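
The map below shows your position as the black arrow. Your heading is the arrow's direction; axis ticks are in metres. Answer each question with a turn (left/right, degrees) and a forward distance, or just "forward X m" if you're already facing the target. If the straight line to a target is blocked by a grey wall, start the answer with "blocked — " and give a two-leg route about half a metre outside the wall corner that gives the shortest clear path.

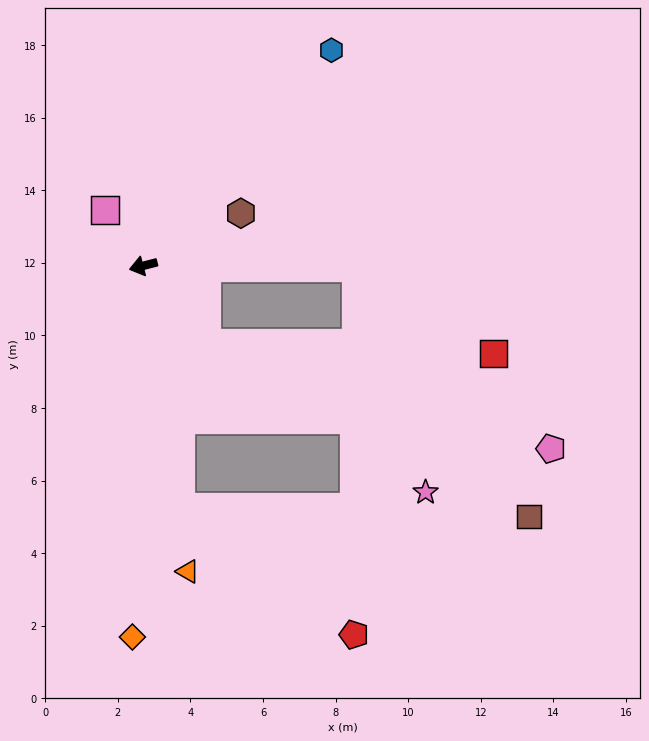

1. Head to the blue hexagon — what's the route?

turn right 146°, forward 7.9 m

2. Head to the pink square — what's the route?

turn right 70°, forward 1.9 m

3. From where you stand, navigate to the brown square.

blocked — turn left 165°, forward 5.9 m, then turn right 55°, forward 8.3 m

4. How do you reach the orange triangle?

turn left 84°, forward 8.5 m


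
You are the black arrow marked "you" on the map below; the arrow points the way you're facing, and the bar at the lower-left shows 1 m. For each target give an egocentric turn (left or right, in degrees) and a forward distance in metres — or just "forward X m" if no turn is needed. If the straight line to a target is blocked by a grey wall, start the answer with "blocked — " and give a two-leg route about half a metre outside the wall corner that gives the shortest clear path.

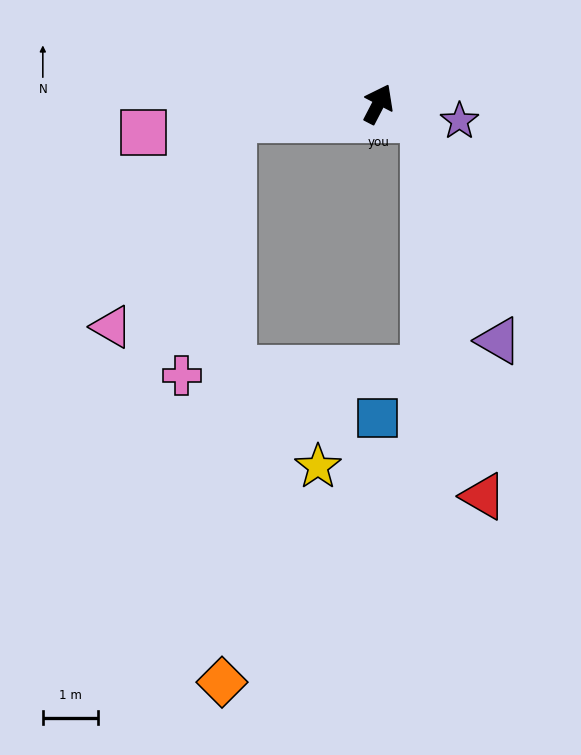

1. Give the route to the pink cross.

blocked — turn left 123°, forward 2.6 m, then turn left 73°, forward 4.7 m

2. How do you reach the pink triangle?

blocked — turn left 123°, forward 2.6 m, then turn left 54°, forward 4.3 m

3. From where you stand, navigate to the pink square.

turn left 124°, forward 4.3 m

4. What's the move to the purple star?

turn right 74°, forward 1.5 m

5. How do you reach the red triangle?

blocked — turn right 81°, forward 0.9 m, then turn right 63°, forward 6.9 m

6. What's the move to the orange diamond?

blocked — turn left 123°, forward 2.6 m, then turn left 83°, forward 10.1 m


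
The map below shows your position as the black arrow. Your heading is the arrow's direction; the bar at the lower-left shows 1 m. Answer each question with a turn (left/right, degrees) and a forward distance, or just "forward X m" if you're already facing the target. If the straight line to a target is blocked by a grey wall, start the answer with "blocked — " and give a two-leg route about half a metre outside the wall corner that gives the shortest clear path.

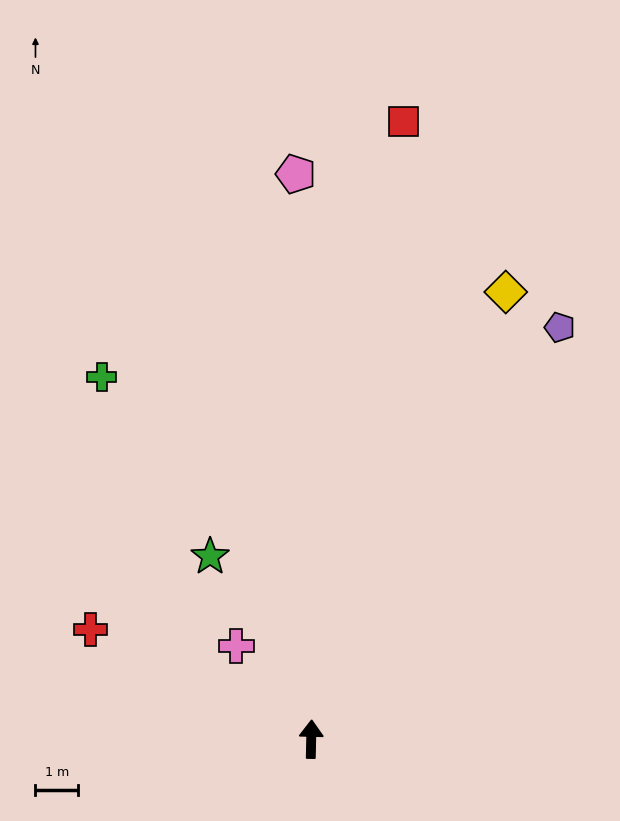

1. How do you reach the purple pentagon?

turn right 30°, forward 11.4 m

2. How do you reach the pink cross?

turn left 40°, forward 2.8 m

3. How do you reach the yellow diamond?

turn right 22°, forward 11.5 m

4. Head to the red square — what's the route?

turn right 7°, forward 14.7 m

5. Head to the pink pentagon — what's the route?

turn left 3°, forward 13.4 m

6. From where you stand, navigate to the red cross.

turn left 65°, forward 5.8 m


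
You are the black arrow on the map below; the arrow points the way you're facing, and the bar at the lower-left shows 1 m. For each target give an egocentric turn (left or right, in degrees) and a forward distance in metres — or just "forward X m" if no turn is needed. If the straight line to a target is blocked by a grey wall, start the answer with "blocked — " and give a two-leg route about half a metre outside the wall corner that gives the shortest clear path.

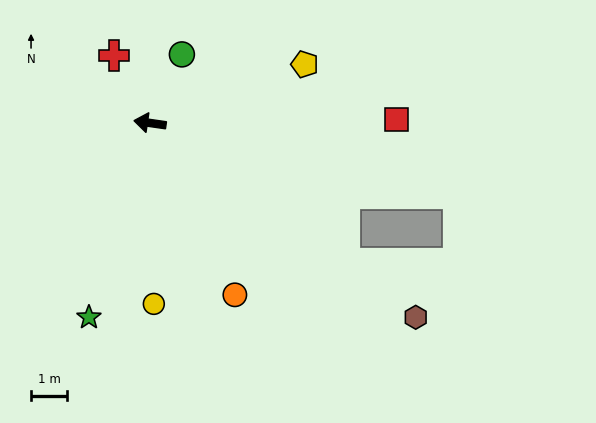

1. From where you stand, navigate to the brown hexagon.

turn left 152°, forward 9.2 m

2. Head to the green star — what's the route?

turn left 81°, forward 5.7 m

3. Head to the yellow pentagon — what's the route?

turn right 151°, forward 4.6 m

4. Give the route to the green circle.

turn right 107°, forward 2.1 m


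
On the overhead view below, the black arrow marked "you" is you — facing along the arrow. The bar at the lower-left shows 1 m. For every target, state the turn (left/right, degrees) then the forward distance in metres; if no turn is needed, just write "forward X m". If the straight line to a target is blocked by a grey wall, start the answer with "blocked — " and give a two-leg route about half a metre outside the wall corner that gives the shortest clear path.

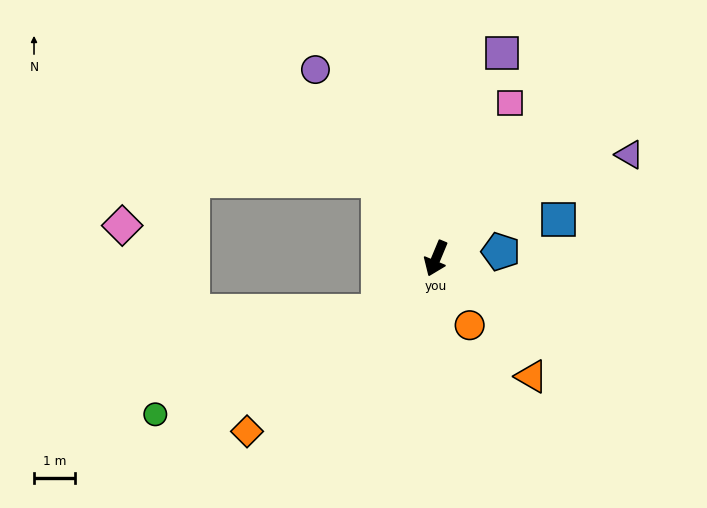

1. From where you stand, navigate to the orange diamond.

turn right 25°, forward 6.3 m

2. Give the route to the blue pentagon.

turn left 119°, forward 1.6 m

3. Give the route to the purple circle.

turn right 125°, forward 5.5 m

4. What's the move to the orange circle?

turn left 49°, forward 1.8 m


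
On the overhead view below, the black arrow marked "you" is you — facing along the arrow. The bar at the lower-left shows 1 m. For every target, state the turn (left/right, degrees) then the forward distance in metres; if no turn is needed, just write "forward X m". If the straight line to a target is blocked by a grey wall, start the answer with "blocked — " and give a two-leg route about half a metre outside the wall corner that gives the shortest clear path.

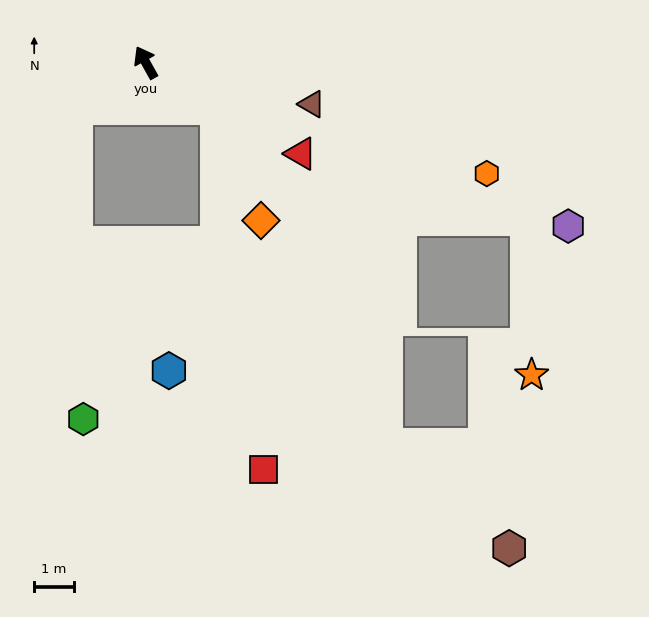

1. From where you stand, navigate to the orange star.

blocked — turn right 141°, forward 10.4 m, then turn right 66°, forward 4.0 m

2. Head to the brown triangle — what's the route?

turn right 133°, forward 4.3 m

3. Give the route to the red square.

blocked — turn right 152°, forward 2.1 m, then turn right 50°, forward 9.2 m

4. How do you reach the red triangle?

turn right 150°, forward 4.6 m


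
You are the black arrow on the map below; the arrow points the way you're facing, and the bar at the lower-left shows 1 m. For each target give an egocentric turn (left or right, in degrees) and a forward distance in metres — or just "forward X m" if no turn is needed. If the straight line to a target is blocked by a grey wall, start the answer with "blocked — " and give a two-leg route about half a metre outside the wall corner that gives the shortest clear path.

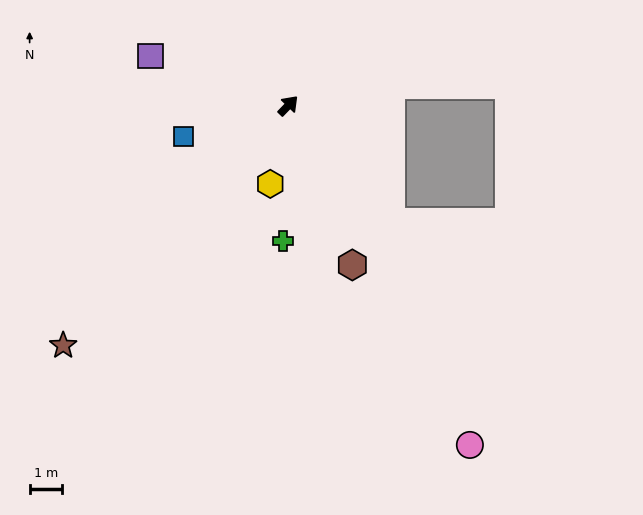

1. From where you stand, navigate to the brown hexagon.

turn right 114°, forward 5.3 m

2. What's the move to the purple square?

turn left 114°, forward 4.5 m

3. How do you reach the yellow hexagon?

turn right 149°, forward 2.5 m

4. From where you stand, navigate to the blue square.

turn left 150°, forward 3.4 m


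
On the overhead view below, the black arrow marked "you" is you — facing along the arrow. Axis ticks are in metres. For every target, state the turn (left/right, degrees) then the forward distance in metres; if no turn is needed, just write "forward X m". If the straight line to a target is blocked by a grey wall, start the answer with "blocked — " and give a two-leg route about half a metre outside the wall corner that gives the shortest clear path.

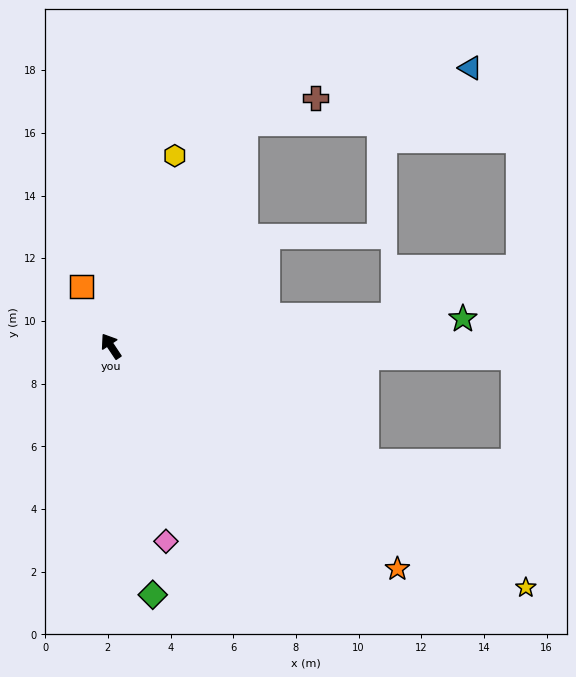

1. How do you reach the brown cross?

blocked — turn right 65°, forward 8.3 m, then turn right 39°, forward 2.4 m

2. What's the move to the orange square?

turn right 8°, forward 2.1 m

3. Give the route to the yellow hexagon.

turn right 52°, forward 6.4 m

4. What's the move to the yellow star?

turn right 154°, forward 15.3 m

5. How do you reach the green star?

turn right 119°, forward 11.3 m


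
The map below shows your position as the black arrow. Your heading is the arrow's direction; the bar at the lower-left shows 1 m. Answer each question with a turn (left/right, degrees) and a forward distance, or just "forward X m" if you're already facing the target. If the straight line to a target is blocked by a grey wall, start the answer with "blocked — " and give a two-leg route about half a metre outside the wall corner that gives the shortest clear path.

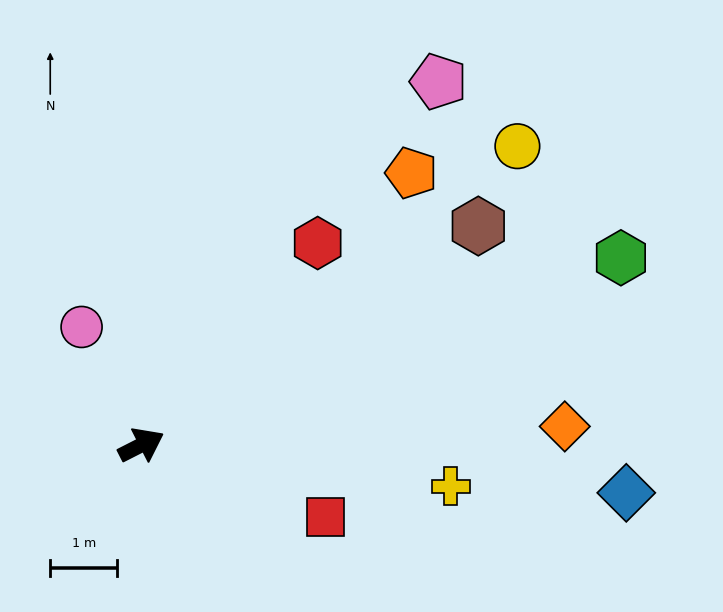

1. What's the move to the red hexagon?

turn left 22°, forward 4.0 m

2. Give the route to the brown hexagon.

turn left 6°, forward 6.0 m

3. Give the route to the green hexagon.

turn right 6°, forward 7.7 m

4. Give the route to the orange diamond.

turn right 24°, forward 6.3 m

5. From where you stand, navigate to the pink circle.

turn left 90°, forward 2.0 m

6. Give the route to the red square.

turn right 48°, forward 3.0 m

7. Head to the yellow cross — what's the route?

turn right 35°, forward 4.7 m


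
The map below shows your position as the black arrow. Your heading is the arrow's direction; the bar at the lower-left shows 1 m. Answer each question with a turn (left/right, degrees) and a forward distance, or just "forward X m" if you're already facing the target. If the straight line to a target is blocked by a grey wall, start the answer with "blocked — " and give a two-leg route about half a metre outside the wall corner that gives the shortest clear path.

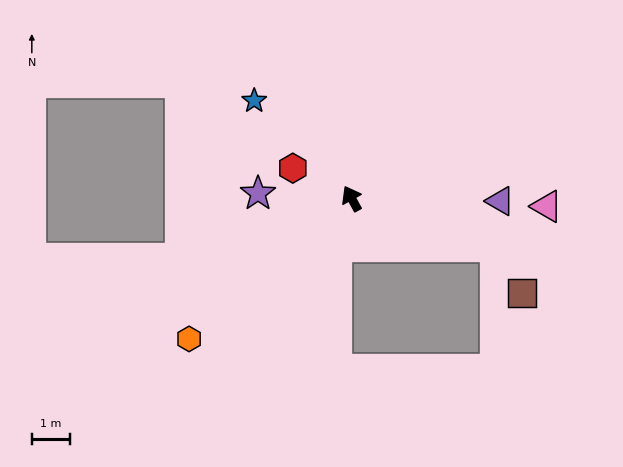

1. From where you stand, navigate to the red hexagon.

turn left 34°, forward 1.7 m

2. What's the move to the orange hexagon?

turn left 102°, forward 5.6 m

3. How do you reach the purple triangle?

turn right 120°, forward 3.9 m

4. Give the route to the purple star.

turn left 58°, forward 2.5 m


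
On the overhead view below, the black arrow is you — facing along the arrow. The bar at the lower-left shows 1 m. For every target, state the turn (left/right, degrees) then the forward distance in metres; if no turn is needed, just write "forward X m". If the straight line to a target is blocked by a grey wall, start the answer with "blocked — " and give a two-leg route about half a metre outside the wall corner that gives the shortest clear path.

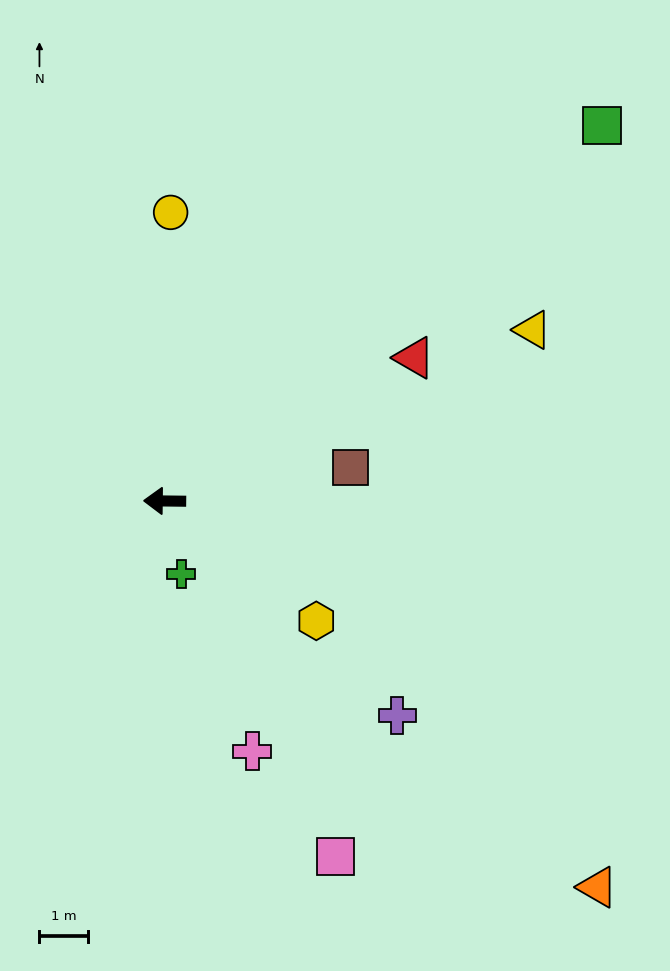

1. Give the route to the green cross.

turn left 104°, forward 1.6 m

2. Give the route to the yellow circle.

turn right 90°, forward 6.0 m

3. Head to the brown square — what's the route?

turn right 169°, forward 3.9 m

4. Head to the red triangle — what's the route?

turn right 149°, forward 6.0 m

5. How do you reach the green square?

turn right 139°, forward 12.0 m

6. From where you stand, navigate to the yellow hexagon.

turn left 142°, forward 4.0 m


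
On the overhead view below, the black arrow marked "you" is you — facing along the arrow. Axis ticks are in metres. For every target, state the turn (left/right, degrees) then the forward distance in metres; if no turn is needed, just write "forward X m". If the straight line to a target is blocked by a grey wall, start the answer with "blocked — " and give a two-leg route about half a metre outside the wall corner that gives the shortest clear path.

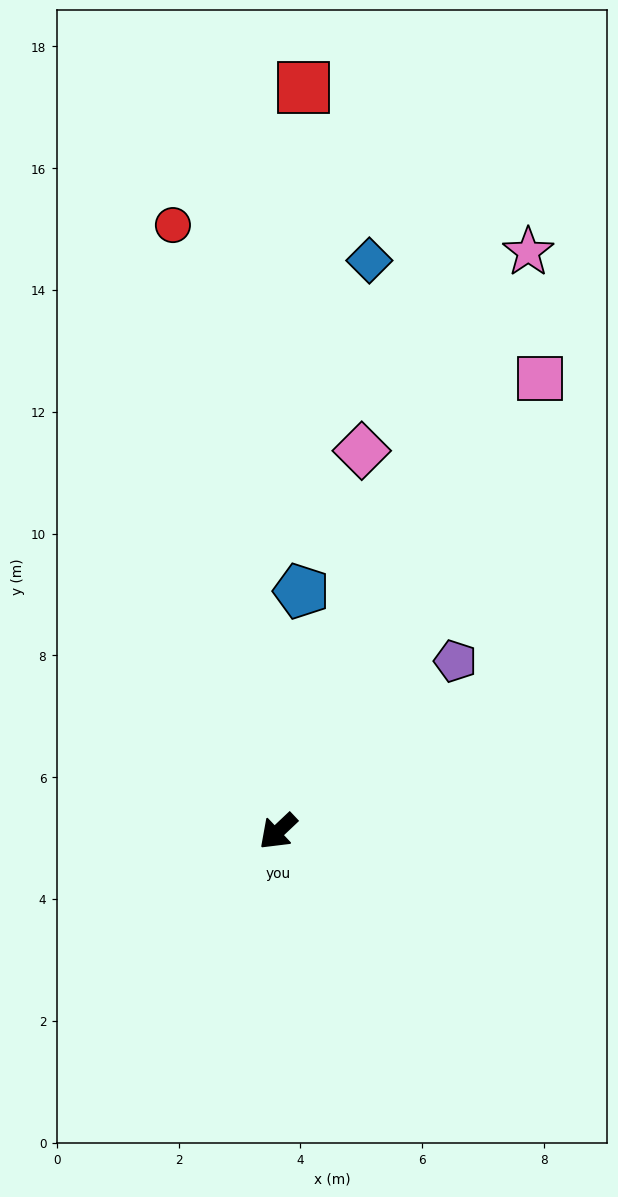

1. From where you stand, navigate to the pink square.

turn right 163°, forward 8.6 m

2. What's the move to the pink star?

turn right 157°, forward 10.4 m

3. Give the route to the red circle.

turn right 124°, forward 10.1 m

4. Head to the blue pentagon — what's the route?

turn right 139°, forward 4.0 m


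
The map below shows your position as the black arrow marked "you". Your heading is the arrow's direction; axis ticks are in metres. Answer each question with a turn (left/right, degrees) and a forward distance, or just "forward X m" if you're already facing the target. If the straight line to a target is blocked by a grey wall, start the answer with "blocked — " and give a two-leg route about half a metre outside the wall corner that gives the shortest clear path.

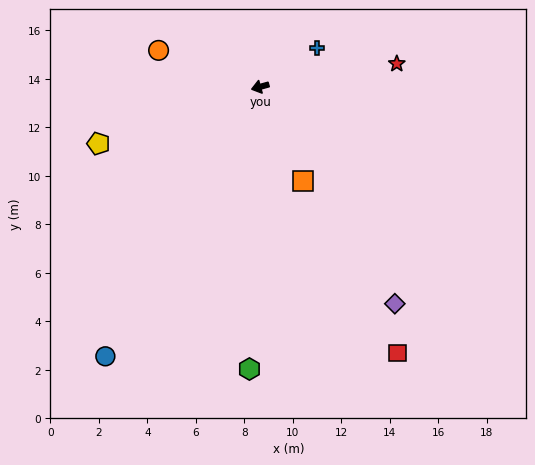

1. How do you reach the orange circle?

turn right 35°, forward 4.5 m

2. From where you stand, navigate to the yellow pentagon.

turn left 4°, forward 7.1 m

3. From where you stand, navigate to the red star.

turn left 174°, forward 5.7 m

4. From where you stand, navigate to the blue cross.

turn right 161°, forward 2.8 m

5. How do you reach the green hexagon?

turn left 72°, forward 11.6 m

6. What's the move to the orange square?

turn left 99°, forward 4.2 m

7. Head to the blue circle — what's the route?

turn left 45°, forward 12.8 m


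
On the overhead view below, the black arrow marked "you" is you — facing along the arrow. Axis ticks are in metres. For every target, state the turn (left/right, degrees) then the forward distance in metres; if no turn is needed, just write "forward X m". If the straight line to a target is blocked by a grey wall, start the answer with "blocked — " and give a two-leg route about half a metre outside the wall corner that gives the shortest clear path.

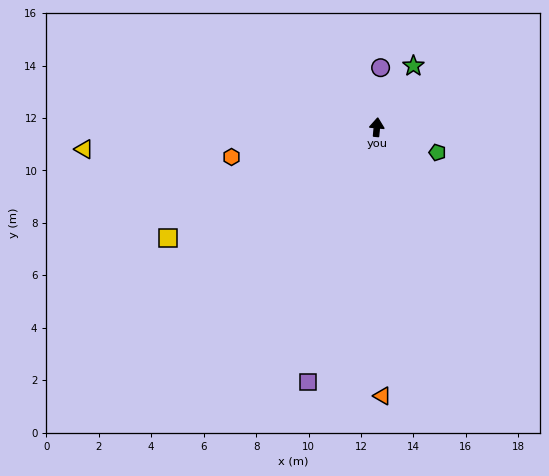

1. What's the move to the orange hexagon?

turn left 107°, forward 5.7 m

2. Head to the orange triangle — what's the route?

turn right 174°, forward 10.2 m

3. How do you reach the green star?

turn right 26°, forward 2.7 m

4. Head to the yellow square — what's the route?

turn left 123°, forward 9.0 m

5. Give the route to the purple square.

turn left 170°, forward 10.1 m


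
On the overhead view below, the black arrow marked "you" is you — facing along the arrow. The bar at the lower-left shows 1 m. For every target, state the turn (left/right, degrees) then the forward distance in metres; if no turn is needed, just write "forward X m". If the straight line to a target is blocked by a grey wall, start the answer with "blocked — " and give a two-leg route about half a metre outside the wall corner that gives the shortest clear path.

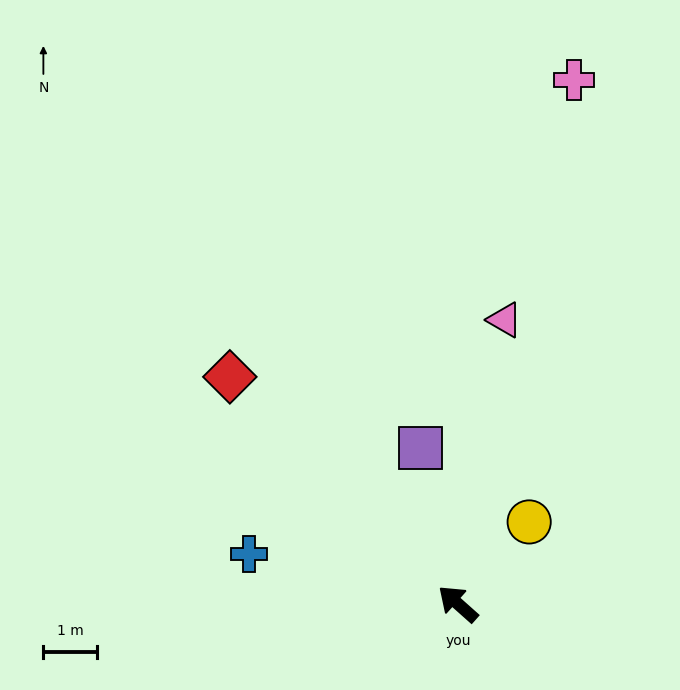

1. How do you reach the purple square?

turn right 35°, forward 3.0 m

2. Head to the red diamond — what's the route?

turn right 3°, forward 6.0 m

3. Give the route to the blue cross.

turn left 28°, forward 4.0 m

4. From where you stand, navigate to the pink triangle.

turn right 58°, forward 5.3 m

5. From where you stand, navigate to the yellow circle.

turn right 89°, forward 2.0 m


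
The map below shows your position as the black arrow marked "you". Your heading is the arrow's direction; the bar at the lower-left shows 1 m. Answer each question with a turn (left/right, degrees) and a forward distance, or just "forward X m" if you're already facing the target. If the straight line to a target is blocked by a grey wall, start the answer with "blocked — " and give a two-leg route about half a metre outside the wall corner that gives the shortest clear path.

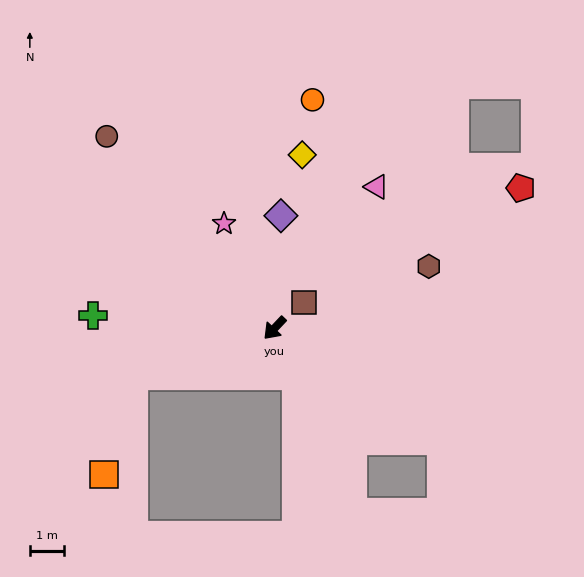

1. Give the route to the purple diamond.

turn right 140°, forward 3.3 m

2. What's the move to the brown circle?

turn right 95°, forward 7.4 m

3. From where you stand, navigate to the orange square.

blocked — turn right 28°, forward 4.3 m, then turn left 55°, forward 3.0 m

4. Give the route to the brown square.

turn left 174°, forward 1.1 m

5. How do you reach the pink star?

turn right 111°, forward 3.4 m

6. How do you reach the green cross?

turn right 51°, forward 5.3 m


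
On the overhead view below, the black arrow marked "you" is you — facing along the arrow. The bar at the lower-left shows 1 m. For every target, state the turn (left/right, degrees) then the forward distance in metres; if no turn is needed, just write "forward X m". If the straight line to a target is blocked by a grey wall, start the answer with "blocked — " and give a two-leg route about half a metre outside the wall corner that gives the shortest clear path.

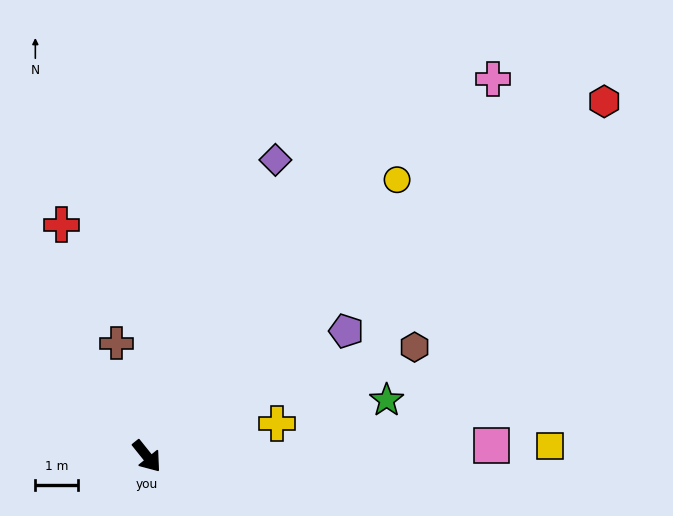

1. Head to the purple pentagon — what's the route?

turn left 83°, forward 5.5 m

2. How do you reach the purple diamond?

turn left 118°, forward 7.6 m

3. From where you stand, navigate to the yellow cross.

turn left 65°, forward 3.1 m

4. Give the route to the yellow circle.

turn left 99°, forward 8.7 m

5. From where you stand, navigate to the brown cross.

turn left 156°, forward 2.7 m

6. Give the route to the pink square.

turn left 53°, forward 8.1 m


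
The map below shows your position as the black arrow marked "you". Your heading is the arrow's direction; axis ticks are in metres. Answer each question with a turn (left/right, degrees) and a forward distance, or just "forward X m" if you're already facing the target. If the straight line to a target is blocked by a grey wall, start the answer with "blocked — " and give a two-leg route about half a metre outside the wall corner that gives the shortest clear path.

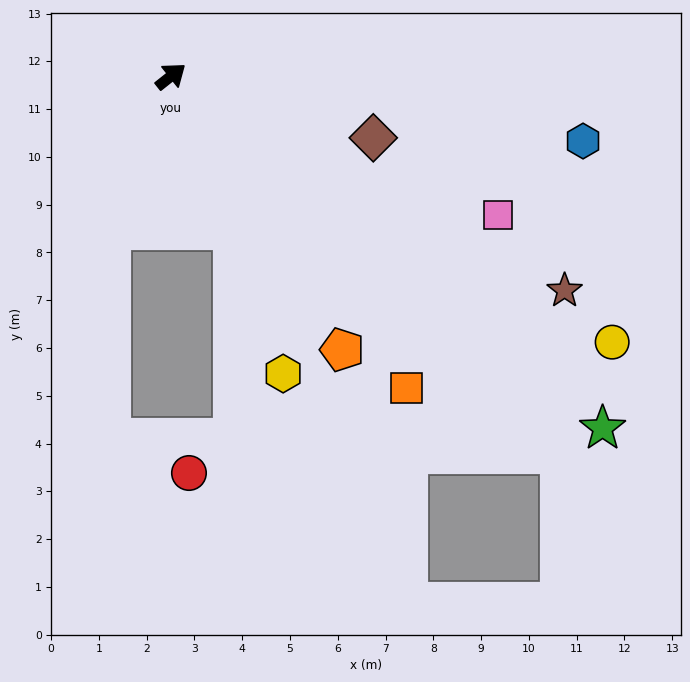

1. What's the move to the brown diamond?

turn right 55°, forward 4.4 m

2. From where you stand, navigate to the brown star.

turn right 67°, forward 9.4 m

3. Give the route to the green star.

turn right 78°, forward 11.7 m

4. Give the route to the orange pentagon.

turn right 96°, forward 6.8 m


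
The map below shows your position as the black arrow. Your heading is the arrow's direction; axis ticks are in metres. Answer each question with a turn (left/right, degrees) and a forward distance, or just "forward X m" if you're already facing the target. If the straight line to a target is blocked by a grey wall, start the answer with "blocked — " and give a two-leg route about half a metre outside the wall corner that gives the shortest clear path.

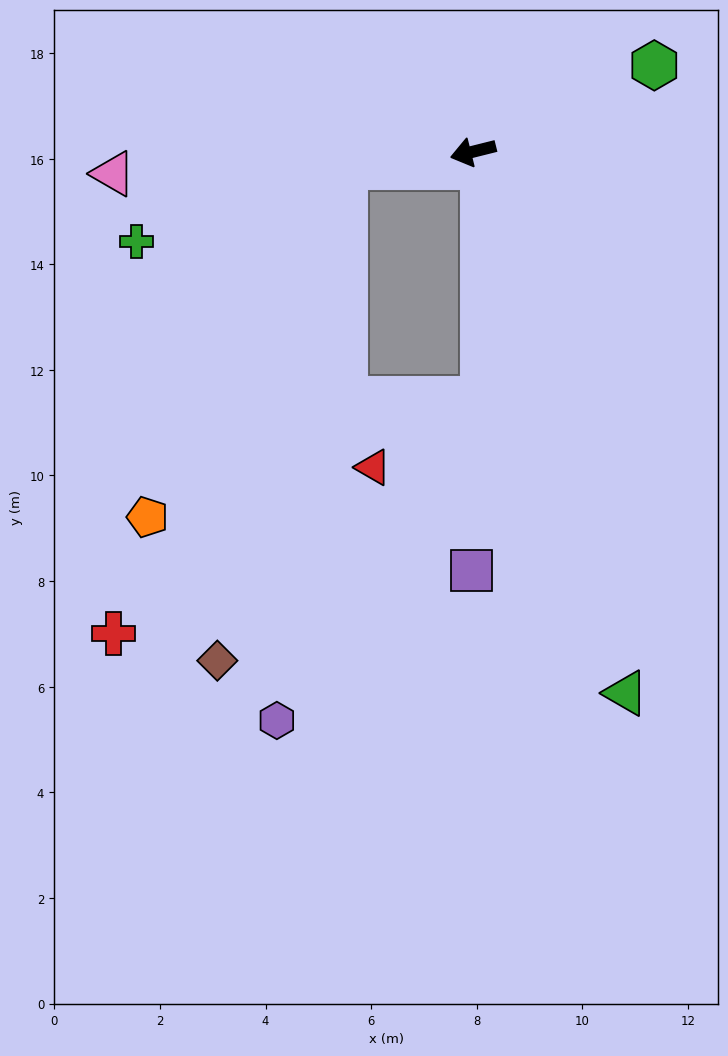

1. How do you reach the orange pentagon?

blocked — turn right 7°, forward 2.4 m, then turn left 53°, forward 7.6 m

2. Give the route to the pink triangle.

turn right 11°, forward 6.8 m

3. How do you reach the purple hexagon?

blocked — turn right 7°, forward 2.4 m, then turn left 76°, forward 10.6 m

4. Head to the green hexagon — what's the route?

turn right 169°, forward 3.8 m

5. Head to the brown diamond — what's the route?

blocked — turn right 7°, forward 2.4 m, then turn left 68°, forward 9.7 m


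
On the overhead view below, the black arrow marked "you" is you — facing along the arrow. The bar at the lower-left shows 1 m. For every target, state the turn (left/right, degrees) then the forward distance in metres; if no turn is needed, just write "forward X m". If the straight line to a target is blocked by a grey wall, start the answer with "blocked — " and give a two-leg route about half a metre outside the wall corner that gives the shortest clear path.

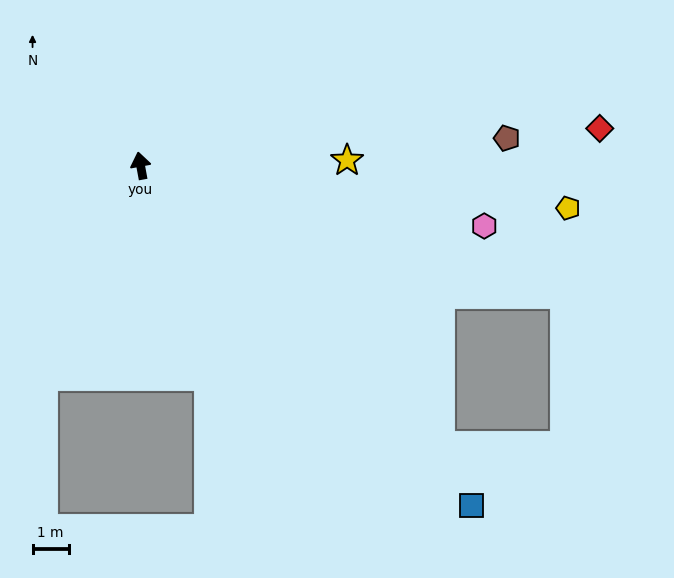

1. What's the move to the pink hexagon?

turn right 110°, forward 9.7 m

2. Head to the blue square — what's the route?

turn right 146°, forward 13.1 m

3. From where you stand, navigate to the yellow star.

turn right 99°, forward 5.7 m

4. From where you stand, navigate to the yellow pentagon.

turn right 106°, forward 11.9 m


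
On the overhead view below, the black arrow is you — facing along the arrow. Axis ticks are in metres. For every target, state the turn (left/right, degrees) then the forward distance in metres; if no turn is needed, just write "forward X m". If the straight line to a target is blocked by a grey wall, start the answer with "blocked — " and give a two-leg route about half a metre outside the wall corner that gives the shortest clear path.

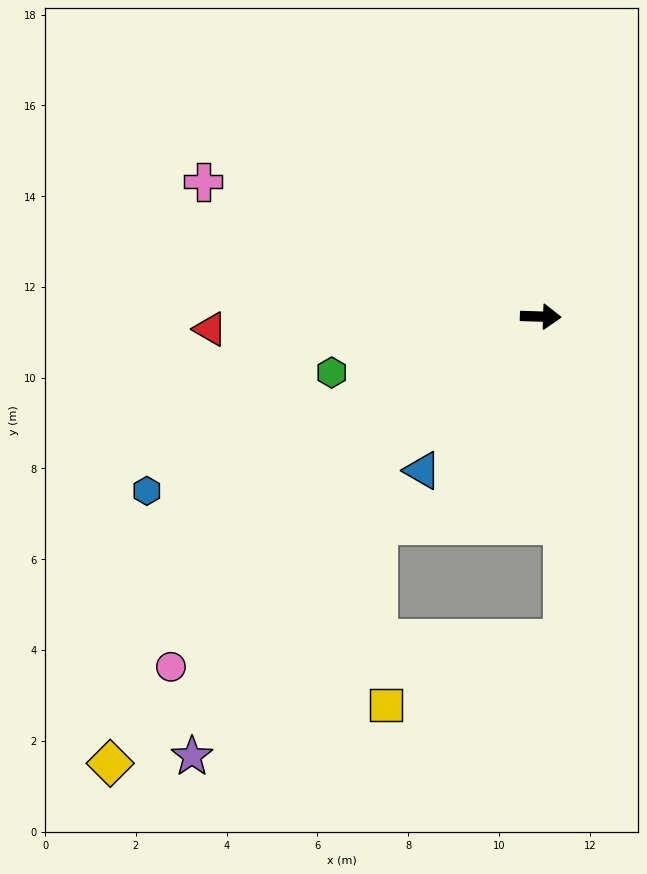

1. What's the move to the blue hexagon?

turn right 154°, forward 9.5 m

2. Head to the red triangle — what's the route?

turn right 176°, forward 7.3 m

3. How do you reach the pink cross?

turn left 160°, forward 8.0 m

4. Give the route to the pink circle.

turn right 135°, forward 11.2 m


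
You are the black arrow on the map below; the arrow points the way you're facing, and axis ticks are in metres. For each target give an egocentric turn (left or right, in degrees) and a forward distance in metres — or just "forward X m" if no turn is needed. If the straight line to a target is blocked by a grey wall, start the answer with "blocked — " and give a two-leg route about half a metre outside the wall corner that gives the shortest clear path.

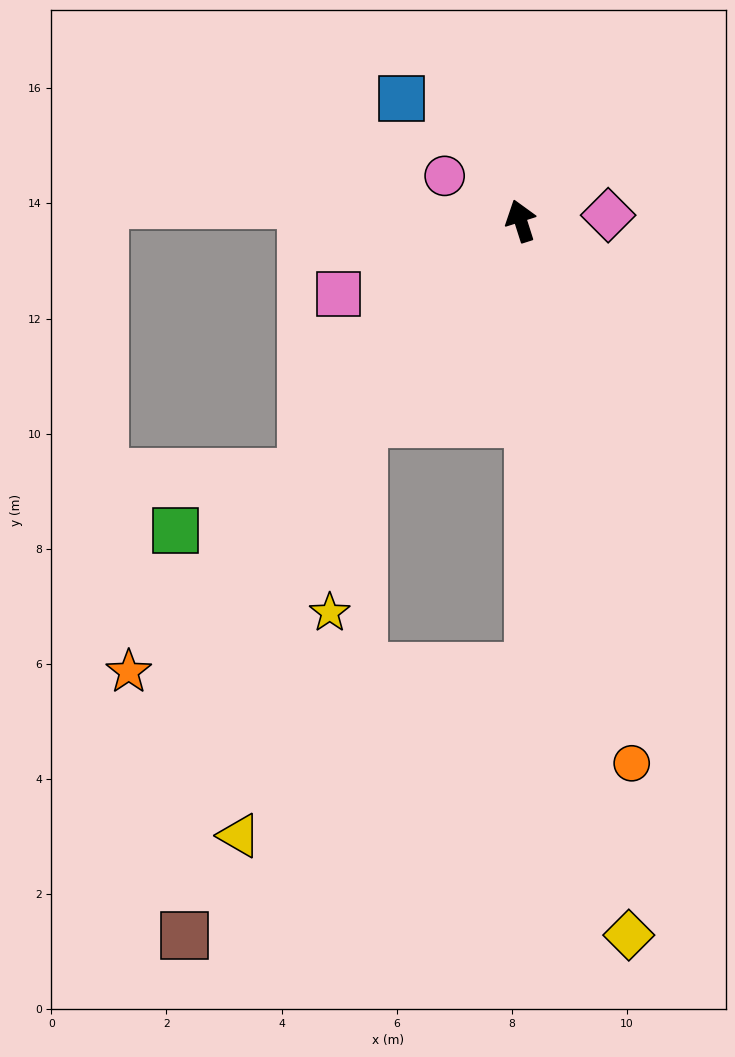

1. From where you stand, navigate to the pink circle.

turn left 42°, forward 1.5 m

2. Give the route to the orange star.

turn left 121°, forward 10.4 m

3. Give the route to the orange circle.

turn left 174°, forward 9.6 m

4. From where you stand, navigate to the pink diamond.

turn right 104°, forward 1.5 m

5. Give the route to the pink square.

turn left 94°, forward 3.4 m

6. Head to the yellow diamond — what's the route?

turn left 171°, forward 12.5 m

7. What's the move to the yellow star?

blocked — turn left 125°, forward 4.5 m, then turn left 27°, forward 3.3 m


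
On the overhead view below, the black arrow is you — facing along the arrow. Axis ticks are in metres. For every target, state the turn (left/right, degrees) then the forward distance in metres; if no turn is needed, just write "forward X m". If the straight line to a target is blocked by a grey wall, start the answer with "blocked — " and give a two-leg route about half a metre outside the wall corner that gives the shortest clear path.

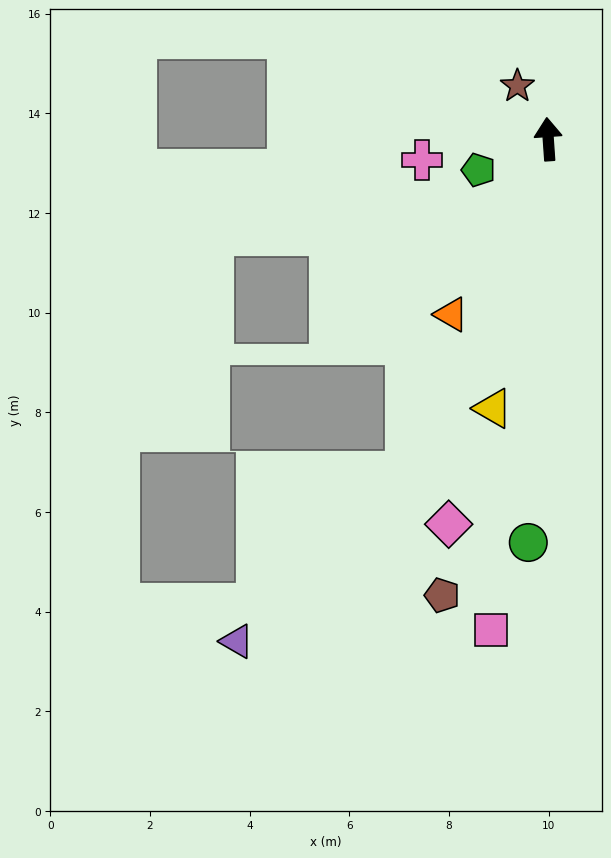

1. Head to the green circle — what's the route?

turn left 173°, forward 8.1 m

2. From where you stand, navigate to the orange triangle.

turn left 147°, forward 4.0 m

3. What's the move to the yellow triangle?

turn left 164°, forward 5.5 m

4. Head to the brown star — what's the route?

turn left 26°, forward 1.2 m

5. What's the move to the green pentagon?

turn left 110°, forward 1.5 m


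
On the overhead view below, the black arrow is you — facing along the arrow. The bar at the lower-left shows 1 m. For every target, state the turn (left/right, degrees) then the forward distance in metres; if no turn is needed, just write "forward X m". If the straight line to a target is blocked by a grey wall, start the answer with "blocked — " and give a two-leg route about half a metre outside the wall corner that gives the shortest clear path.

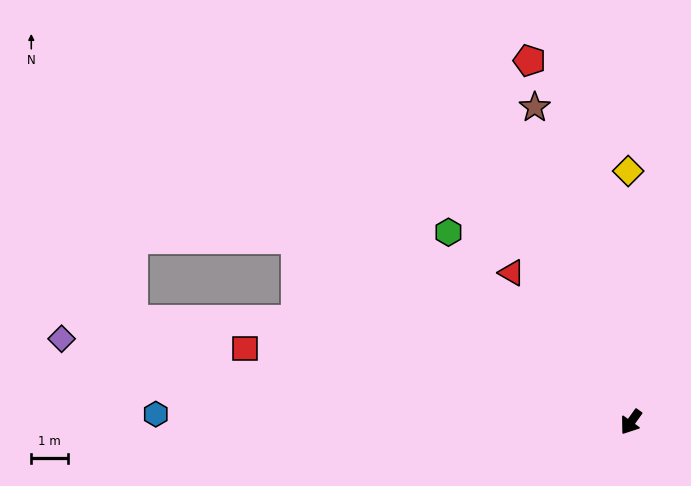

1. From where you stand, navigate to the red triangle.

turn right 106°, forward 5.2 m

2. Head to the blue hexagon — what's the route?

turn right 55°, forward 13.0 m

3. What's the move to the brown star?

turn right 127°, forward 9.0 m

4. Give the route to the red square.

turn right 65°, forward 10.8 m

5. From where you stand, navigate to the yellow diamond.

turn right 144°, forward 6.9 m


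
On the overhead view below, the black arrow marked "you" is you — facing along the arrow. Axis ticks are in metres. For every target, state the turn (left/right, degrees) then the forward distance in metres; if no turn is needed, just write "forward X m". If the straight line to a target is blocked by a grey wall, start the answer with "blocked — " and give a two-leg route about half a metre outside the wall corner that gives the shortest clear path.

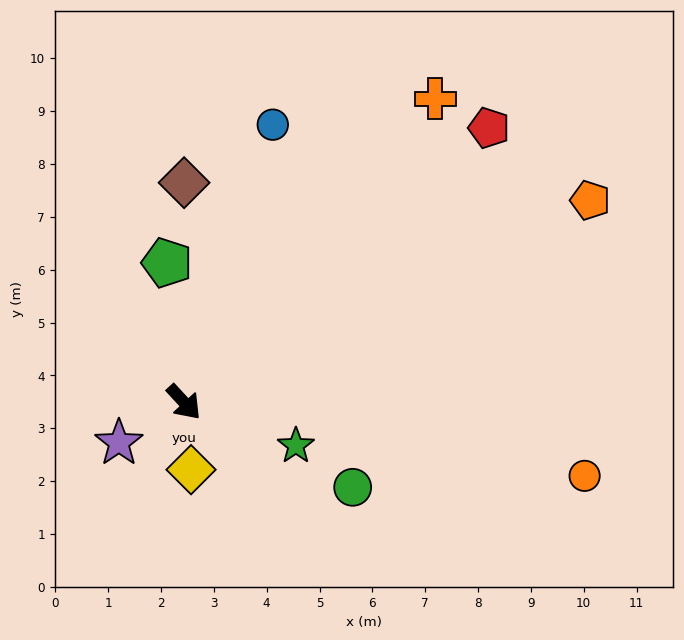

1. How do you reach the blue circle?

turn left 120°, forward 5.5 m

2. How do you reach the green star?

turn left 26°, forward 2.3 m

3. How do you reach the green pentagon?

turn left 144°, forward 2.7 m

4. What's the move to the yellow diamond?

turn right 37°, forward 1.3 m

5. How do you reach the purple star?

turn right 101°, forward 1.4 m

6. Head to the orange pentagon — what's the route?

turn left 74°, forward 8.6 m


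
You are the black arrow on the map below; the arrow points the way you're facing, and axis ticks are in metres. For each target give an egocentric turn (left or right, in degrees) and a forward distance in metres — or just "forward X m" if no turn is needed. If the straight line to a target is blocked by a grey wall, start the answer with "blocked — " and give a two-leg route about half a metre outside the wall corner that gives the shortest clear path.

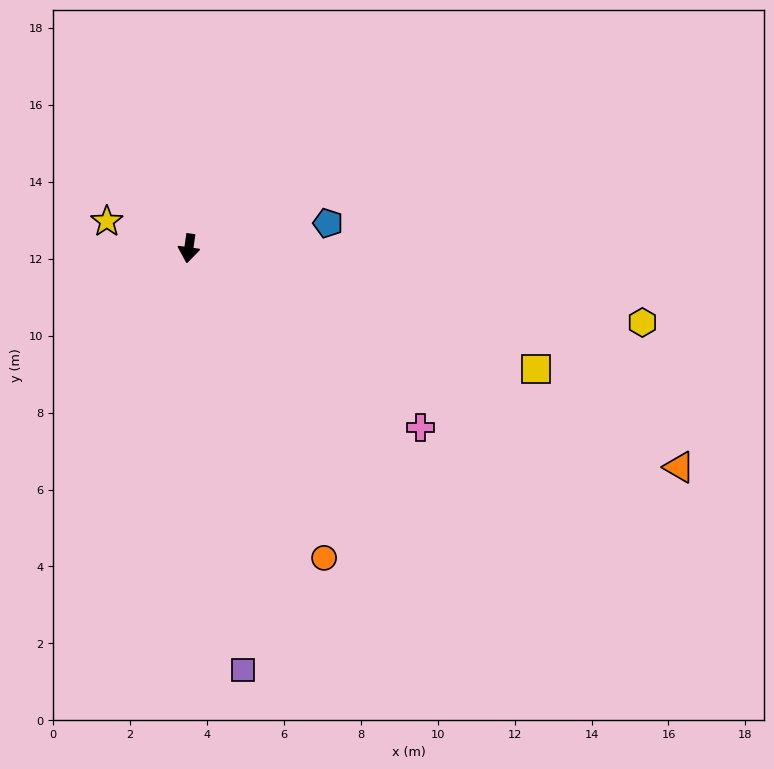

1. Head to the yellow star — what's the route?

turn right 100°, forward 2.2 m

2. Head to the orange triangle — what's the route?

turn left 74°, forward 14.0 m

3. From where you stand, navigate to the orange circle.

turn left 32°, forward 8.8 m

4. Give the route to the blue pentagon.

turn left 108°, forward 3.7 m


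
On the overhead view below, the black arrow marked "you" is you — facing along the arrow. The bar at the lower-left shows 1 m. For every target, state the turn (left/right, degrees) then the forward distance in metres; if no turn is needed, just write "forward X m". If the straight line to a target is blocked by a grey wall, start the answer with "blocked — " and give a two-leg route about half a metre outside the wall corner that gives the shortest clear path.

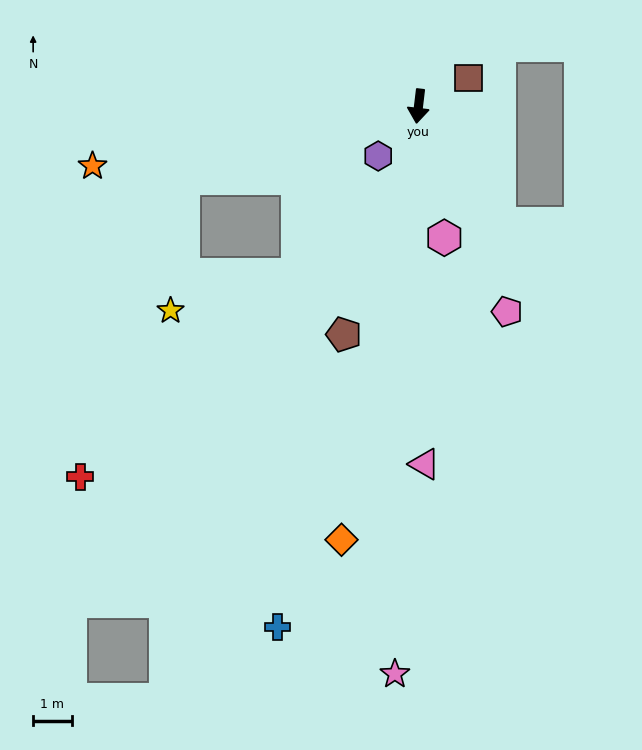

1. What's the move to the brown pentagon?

turn right 11°, forward 6.2 m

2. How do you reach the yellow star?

blocked — turn right 66°, forward 6.4 m, then turn left 67°, forward 3.4 m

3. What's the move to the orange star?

turn right 73°, forward 8.6 m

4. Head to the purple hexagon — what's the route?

turn right 32°, forward 1.7 m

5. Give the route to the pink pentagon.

turn left 30°, forward 5.8 m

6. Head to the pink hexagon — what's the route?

turn left 18°, forward 3.5 m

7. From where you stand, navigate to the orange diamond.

turn right 3°, forward 11.4 m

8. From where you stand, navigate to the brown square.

turn left 126°, forward 1.5 m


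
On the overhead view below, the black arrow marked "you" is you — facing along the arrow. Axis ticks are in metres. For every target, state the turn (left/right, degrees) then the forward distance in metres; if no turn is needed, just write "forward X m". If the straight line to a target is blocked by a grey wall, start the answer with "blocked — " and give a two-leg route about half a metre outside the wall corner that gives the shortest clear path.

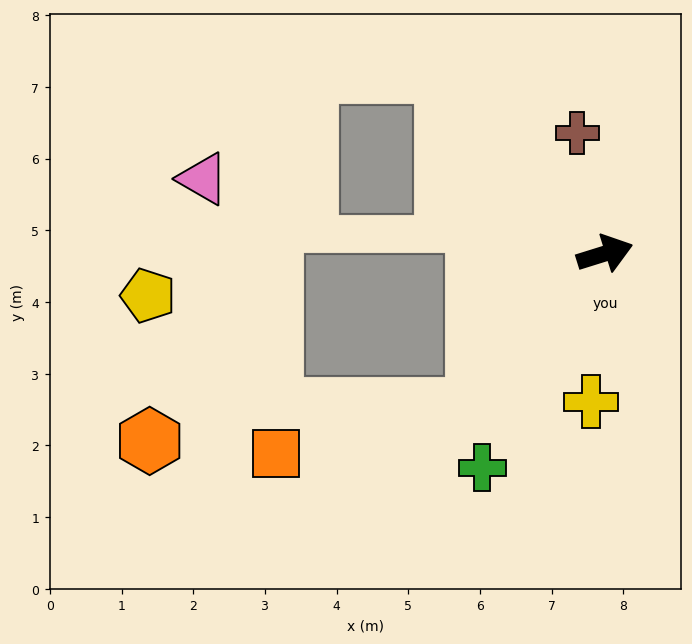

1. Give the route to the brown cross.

turn left 86°, forward 1.7 m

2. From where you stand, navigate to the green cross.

turn right 137°, forward 3.4 m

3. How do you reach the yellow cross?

turn right 113°, forward 2.1 m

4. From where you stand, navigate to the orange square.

blocked — turn right 147°, forward 2.8 m, then turn right 38°, forward 2.9 m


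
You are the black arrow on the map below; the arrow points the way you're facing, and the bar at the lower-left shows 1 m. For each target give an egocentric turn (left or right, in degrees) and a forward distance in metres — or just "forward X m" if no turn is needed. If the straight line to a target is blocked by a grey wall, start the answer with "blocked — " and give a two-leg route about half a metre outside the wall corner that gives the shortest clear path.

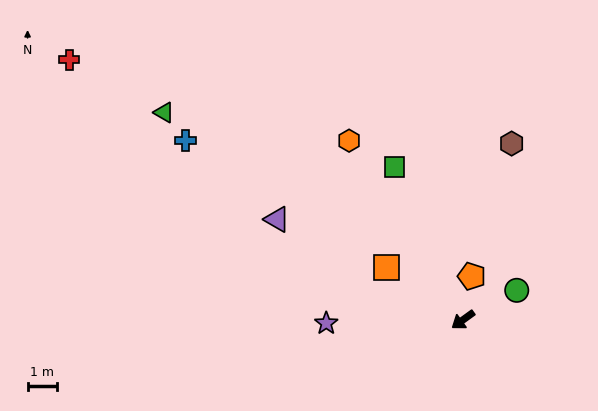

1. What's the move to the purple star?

turn right 34°, forward 4.7 m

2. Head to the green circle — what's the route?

turn left 173°, forward 2.1 m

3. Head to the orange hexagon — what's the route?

turn right 93°, forward 7.3 m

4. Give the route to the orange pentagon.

turn right 137°, forward 1.5 m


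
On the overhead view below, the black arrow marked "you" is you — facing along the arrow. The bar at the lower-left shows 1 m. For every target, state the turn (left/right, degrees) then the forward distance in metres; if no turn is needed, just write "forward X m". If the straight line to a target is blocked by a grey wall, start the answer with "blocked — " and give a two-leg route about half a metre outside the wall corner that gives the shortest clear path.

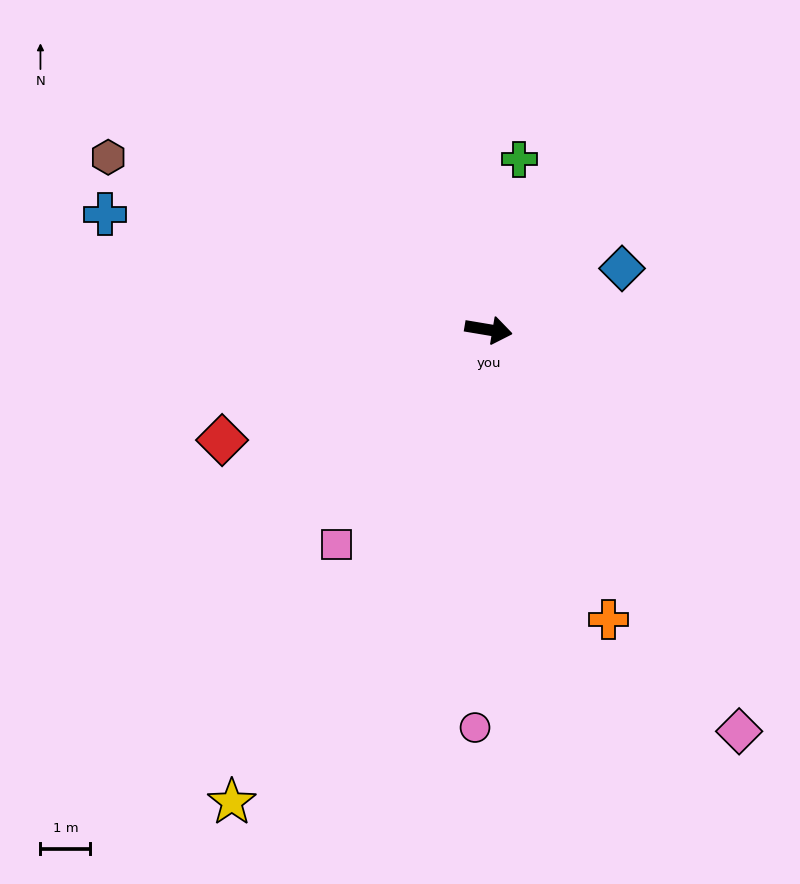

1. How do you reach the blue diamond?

turn left 34°, forward 3.0 m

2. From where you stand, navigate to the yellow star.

turn right 109°, forward 10.8 m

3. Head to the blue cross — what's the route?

turn left 173°, forward 8.1 m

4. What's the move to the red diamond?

turn right 148°, forward 5.8 m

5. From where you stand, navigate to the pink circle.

turn right 82°, forward 8.0 m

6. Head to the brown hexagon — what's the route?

turn left 165°, forward 8.4 m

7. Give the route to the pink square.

turn right 116°, forward 5.3 m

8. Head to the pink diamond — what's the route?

turn right 49°, forward 9.5 m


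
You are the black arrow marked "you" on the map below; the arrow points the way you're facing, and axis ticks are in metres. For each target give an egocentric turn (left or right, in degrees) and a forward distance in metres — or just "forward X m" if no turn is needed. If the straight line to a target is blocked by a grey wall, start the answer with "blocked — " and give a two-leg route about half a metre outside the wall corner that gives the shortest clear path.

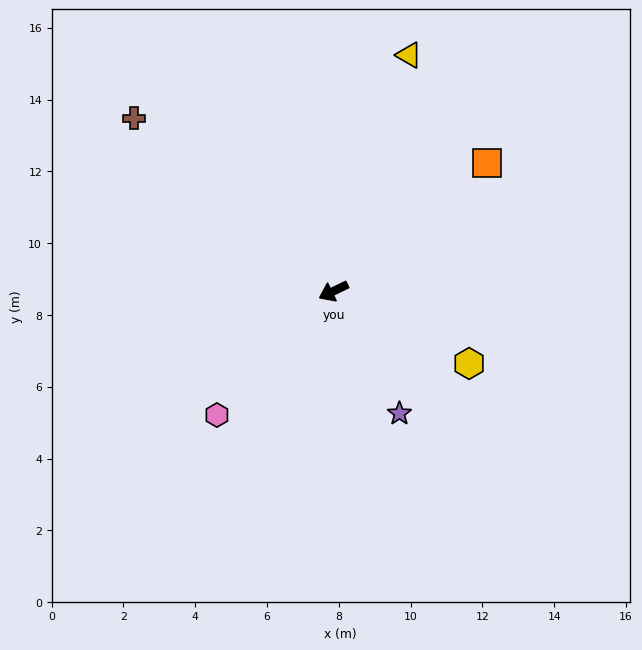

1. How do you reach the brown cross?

turn right 67°, forward 7.4 m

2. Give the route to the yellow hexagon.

turn left 126°, forward 4.3 m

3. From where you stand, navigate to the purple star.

turn left 93°, forward 3.9 m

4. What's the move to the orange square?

turn right 166°, forward 5.6 m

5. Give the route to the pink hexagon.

turn left 21°, forward 4.7 m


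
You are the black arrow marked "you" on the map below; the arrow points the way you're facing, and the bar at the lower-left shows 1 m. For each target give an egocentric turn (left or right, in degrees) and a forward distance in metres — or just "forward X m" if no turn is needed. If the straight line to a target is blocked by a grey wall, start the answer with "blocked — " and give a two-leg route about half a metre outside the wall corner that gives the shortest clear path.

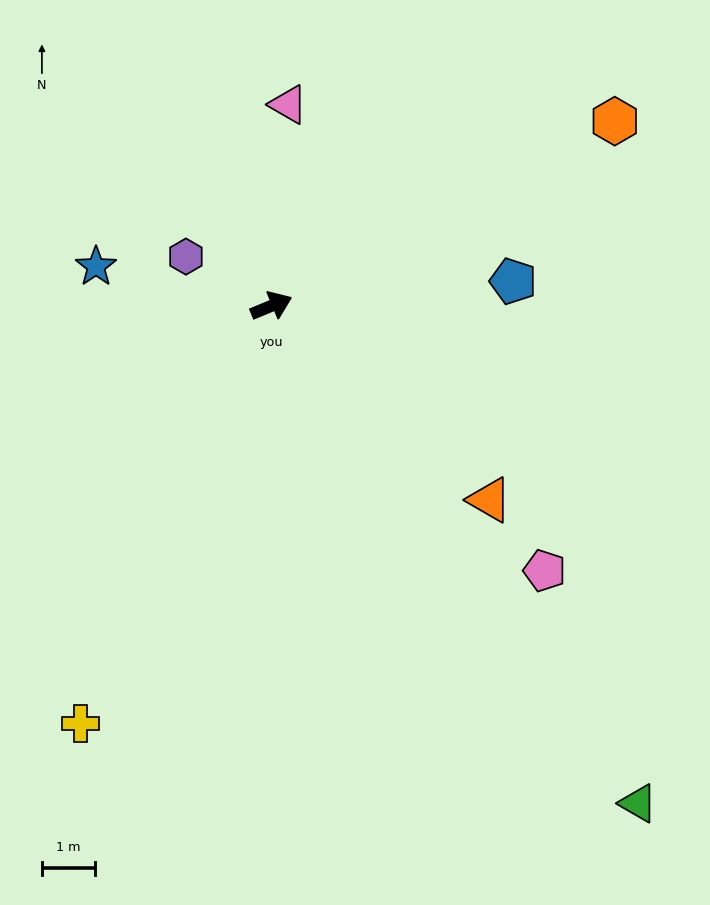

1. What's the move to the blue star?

turn left 145°, forward 3.4 m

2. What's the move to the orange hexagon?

turn left 6°, forward 7.4 m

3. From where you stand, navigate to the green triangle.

turn right 76°, forward 11.7 m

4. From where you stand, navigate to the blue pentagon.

turn right 17°, forward 4.6 m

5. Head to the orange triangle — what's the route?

turn right 64°, forward 5.5 m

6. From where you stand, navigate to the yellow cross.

turn right 137°, forward 8.7 m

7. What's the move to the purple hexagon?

turn left 128°, forward 1.9 m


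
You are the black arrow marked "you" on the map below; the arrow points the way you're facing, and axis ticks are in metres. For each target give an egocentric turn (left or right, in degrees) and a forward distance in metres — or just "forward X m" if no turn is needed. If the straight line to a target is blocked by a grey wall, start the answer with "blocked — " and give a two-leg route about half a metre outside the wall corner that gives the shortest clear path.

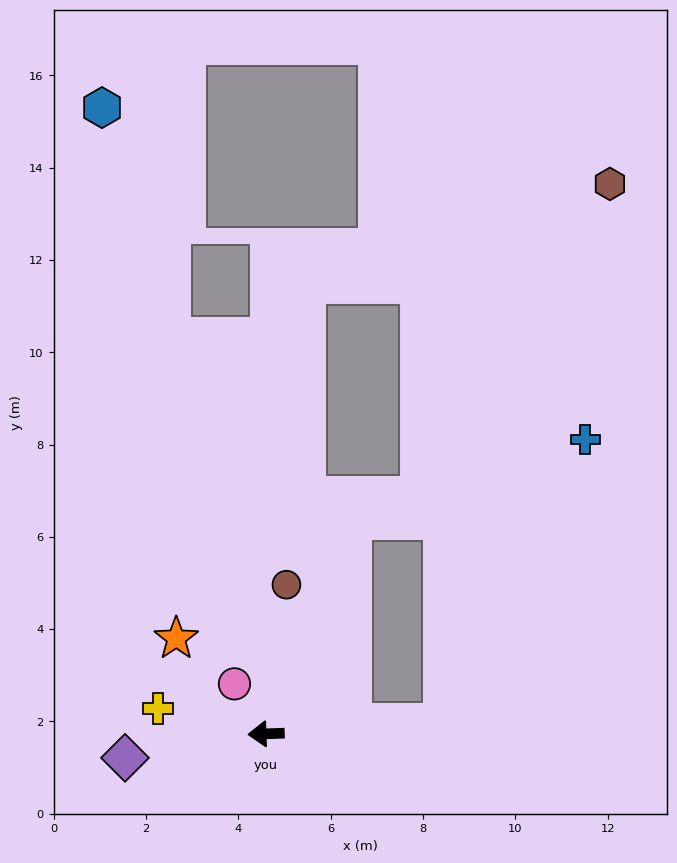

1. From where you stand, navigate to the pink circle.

turn right 60°, forward 1.3 m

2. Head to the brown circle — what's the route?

turn right 100°, forward 3.3 m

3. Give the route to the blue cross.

blocked — turn right 114°, forward 5.0 m, then turn right 49°, forward 5.3 m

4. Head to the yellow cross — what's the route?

turn right 15°, forward 2.4 m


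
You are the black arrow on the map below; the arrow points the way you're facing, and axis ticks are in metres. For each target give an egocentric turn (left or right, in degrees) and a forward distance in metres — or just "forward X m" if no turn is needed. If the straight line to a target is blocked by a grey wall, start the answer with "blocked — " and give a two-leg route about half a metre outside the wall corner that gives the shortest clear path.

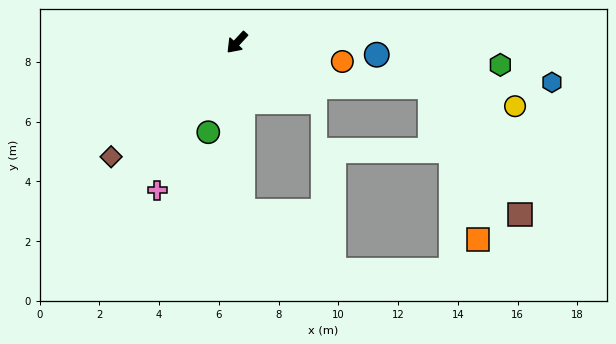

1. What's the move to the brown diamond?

turn right 5°, forward 5.7 m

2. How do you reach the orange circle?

turn left 123°, forward 3.6 m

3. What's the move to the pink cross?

turn left 14°, forward 5.6 m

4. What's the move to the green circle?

turn left 25°, forward 3.2 m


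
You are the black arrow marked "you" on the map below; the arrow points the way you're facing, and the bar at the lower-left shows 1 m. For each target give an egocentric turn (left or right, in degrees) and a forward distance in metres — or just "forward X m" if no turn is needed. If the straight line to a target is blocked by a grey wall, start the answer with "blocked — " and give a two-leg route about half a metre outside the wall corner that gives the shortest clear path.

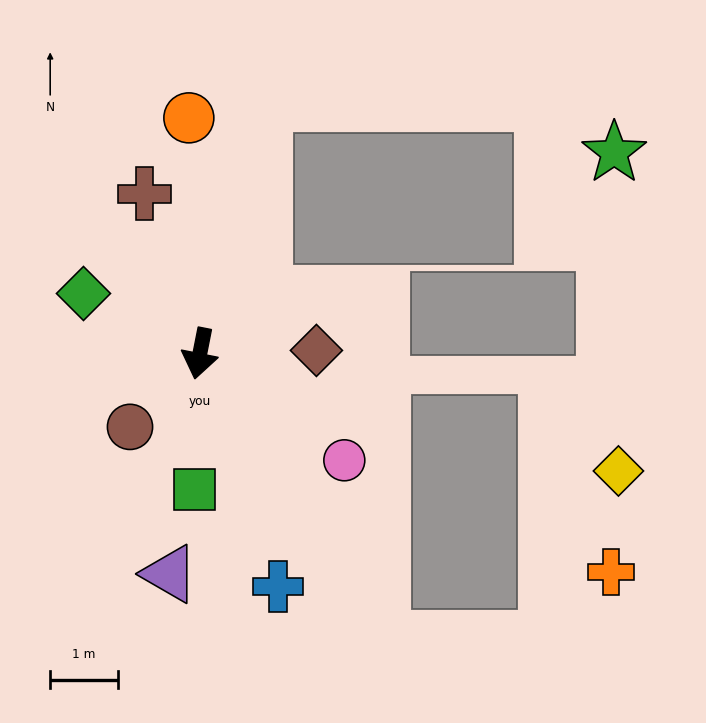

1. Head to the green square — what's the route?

turn left 9°, forward 2.0 m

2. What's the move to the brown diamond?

turn left 103°, forward 1.7 m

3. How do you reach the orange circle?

turn right 166°, forward 3.5 m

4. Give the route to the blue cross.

turn left 30°, forward 3.6 m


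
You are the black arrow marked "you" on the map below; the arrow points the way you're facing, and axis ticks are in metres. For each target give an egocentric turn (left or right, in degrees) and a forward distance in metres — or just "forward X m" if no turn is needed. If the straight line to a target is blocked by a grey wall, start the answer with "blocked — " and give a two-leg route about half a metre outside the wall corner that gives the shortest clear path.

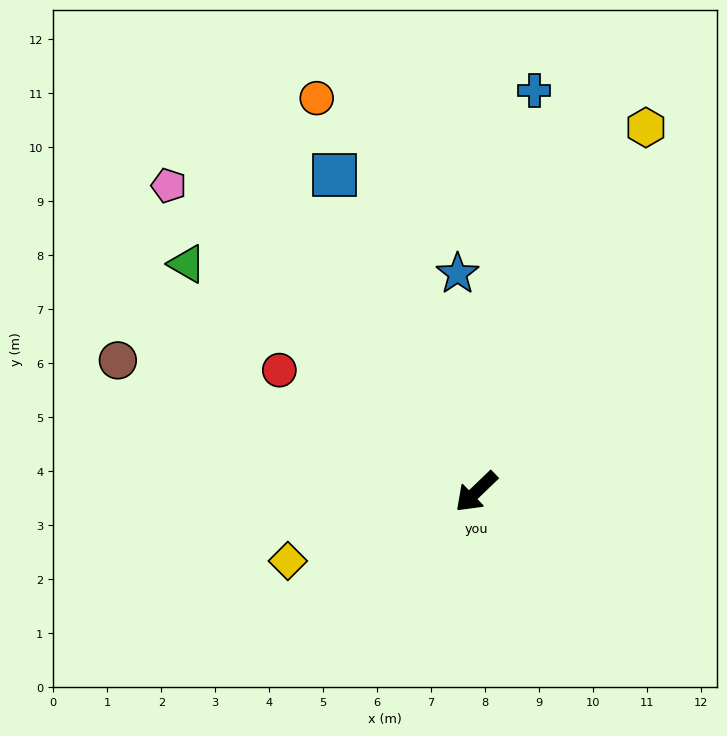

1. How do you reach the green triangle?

turn right 82°, forward 6.8 m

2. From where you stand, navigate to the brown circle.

turn right 64°, forward 7.1 m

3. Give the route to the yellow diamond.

turn right 24°, forward 3.7 m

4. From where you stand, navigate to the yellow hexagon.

turn right 159°, forward 7.4 m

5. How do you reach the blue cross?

turn right 142°, forward 7.5 m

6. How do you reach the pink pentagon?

turn right 89°, forward 8.0 m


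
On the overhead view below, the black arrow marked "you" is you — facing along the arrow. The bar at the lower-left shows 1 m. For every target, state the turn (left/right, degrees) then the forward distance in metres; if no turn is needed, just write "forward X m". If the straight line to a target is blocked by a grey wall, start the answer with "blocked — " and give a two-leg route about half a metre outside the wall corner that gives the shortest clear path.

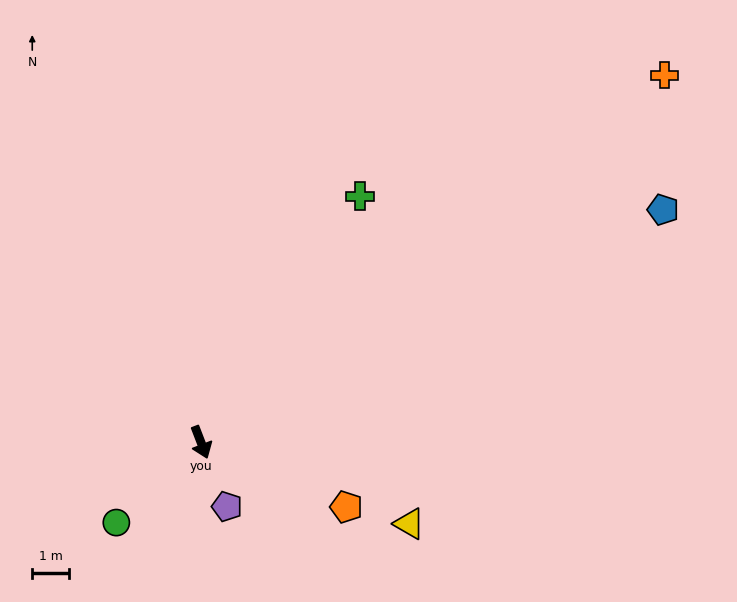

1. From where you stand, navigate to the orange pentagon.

turn left 45°, forward 4.3 m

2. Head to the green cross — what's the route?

turn left 126°, forward 7.9 m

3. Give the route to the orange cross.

turn left 107°, forward 15.9 m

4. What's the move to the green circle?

turn right 68°, forward 3.1 m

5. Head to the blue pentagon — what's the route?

turn left 96°, forward 13.9 m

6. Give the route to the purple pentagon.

forward 1.9 m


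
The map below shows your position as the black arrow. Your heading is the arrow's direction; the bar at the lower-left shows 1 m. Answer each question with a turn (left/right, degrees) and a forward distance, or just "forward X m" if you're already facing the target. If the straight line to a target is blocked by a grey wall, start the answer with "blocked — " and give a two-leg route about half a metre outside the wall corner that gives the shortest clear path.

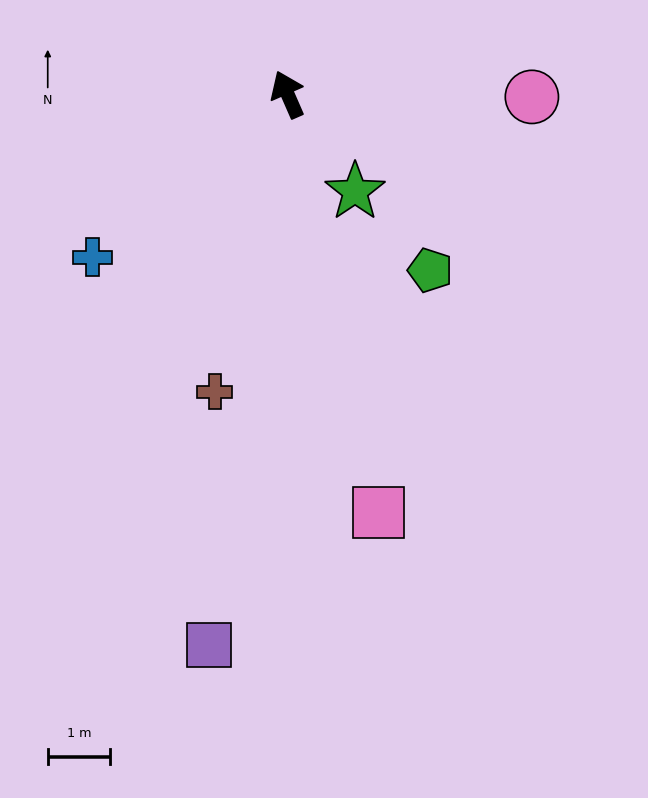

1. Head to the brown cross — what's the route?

turn left 143°, forward 4.9 m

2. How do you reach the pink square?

turn left 169°, forward 6.8 m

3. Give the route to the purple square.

turn left 148°, forward 8.9 m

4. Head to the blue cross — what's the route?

turn left 106°, forward 4.1 m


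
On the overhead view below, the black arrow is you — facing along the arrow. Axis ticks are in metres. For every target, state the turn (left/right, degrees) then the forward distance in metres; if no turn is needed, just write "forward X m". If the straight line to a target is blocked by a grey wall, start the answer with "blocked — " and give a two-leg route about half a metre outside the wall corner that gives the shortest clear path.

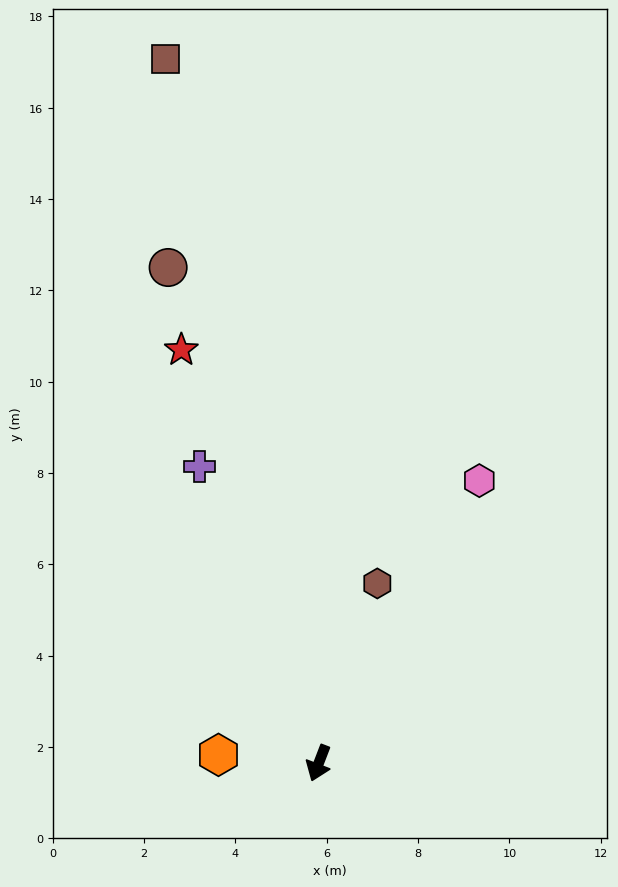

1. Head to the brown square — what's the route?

turn right 147°, forward 15.8 m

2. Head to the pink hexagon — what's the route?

turn left 171°, forward 7.1 m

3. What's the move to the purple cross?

turn right 137°, forward 7.0 m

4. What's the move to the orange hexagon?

turn right 74°, forward 2.2 m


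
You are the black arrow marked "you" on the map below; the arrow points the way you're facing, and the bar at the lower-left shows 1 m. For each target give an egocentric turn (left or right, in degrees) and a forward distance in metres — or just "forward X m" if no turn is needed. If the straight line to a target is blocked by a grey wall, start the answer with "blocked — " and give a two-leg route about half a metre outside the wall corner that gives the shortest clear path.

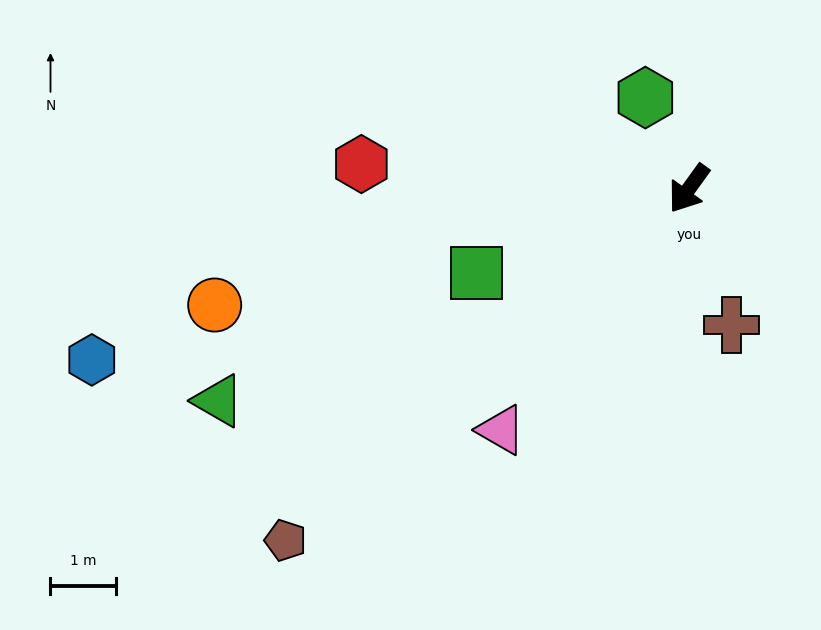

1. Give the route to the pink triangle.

turn right 2°, forward 4.6 m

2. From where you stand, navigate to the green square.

turn right 33°, forward 3.5 m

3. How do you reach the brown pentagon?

turn right 13°, forward 8.1 m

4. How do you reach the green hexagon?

turn right 119°, forward 1.5 m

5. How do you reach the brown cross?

turn left 53°, forward 2.2 m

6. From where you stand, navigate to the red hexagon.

turn right 58°, forward 5.0 m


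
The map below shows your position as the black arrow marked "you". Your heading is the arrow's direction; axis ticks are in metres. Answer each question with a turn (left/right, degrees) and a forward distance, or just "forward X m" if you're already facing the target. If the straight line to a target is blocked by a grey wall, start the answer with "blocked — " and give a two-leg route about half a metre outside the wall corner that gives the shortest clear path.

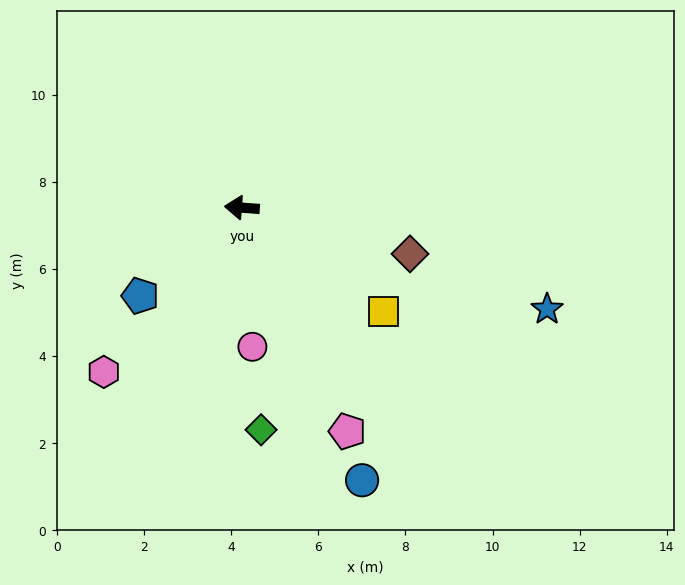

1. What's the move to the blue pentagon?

turn left 45°, forward 3.1 m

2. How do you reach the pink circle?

turn left 99°, forward 3.2 m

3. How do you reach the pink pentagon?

turn left 119°, forward 5.7 m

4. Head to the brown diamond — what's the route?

turn left 169°, forward 4.0 m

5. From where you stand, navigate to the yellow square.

turn left 148°, forward 4.0 m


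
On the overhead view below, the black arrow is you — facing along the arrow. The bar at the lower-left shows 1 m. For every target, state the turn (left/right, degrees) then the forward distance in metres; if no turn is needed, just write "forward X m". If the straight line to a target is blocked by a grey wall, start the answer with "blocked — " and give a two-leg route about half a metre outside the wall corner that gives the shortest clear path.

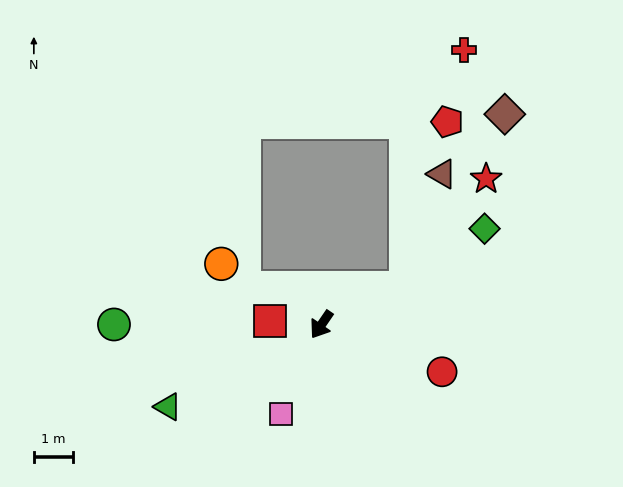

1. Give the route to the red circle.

turn left 103°, forward 3.3 m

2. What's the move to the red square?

turn right 59°, forward 1.3 m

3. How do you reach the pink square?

turn left 10°, forward 2.5 m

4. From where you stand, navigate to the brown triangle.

blocked — turn left 148°, forward 2.3 m, then turn left 49°, forward 3.0 m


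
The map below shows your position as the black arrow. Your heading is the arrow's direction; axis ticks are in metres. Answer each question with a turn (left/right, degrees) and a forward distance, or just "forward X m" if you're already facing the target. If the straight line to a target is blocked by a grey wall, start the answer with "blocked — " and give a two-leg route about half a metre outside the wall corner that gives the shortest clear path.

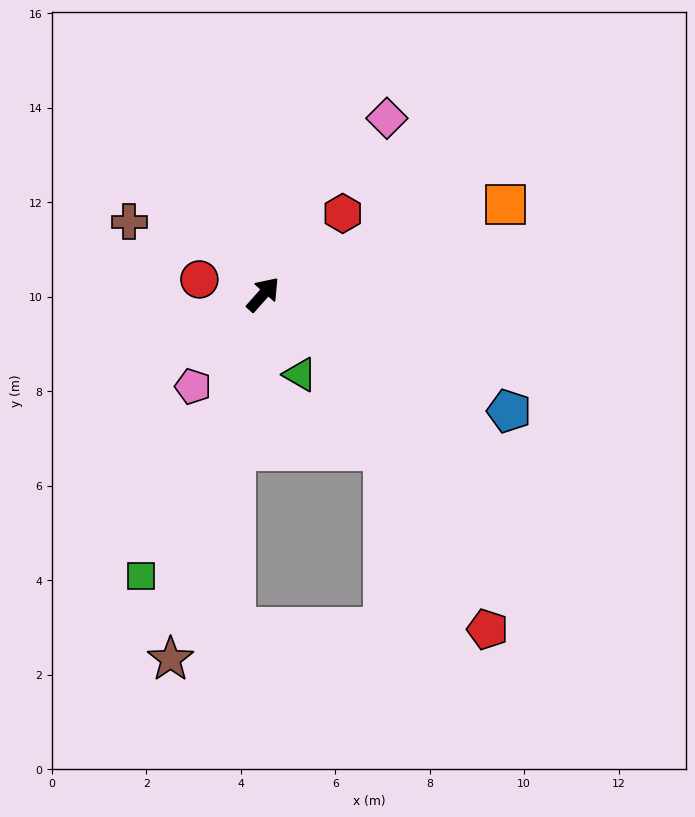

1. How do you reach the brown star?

turn right 153°, forward 8.0 m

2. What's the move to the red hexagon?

turn right 3°, forward 2.4 m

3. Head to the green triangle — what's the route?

turn right 114°, forward 1.9 m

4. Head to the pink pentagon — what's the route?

turn right 176°, forward 2.5 m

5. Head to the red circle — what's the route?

turn left 118°, forward 1.4 m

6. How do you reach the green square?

turn right 162°, forward 6.5 m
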